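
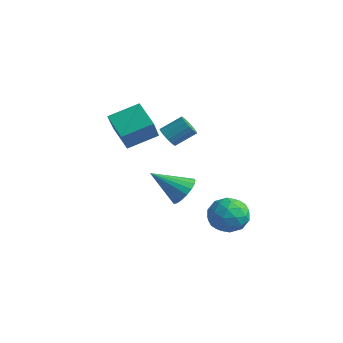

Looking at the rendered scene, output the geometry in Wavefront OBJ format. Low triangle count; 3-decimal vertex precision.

v -3.967 -2.077 1.099
v -3.384 -0.792 1.689
v -2.875 -2.213 0.317
v -2.292 -0.928 0.907
v -3.148 -3.052 2.413
v -2.565 -1.767 3.003
v -2.056 -3.188 1.631
v -1.473 -1.903 2.221
v -2.223 0.454 -2.989
v -1.551 0.303 -2.526
v -3.237 -0.634 -1.871
v -1.696 0.603 -2.366
v -1.945 0.873 -2.328
v -2.249 1.06 -2.422
v -2.549 1.127 -2.628
v -2.783 1.061 -2.905
v -2.907 0.875 -3.199
v -2.896 0.605 -3.451
v -2.751 0.306 -3.612
v -2.502 0.036 -3.649
v -2.198 -0.152 -3.555
v -1.898 -0.219 -3.35
v -1.664 -0.153 -3.072
v -1.54 0.034 -2.778
v -2.28 -0.455 0.654
v -1.787 -0.513 0.374
v -1.307 0.317 1.045
v -1.8 0.375 1.326
v -1.921 -0.321 0.232
v -1.441 0.508 0.904
v -2.137 -0.16 0.188
v -1.657 0.669 0.859
v -2.385 -0.067 0.25
v -1.905 0.763 0.921
v -2.61 -0.062 0.405
v -2.13 0.767 1.076
v -2.759 -0.148 0.617
v -2.279 0.682 1.288
v -2.798 -0.303 0.838
v -2.318 0.526 1.509
v -2.719 -0.494 1.016
v -2.239 0.336 1.687
v -2.539 -0.675 1.112
v -2.059 0.154 1.783
v -2.3 -0.806 1.103
v -1.82 0.023 1.774
v -2.056 -0.857 0.991
v -1.576 -0.027 1.662
v -1.864 -0.815 0.802
v -1.384 0.014 1.473
v -1.767 -0.691 0.579
v -1.287 0.139 1.25
v 0.913 1.215 -2.796
v 1.634 0.552 -2.989
v -0.174 0.228 -3.471
v 0.547 -0.435 -3.664
v 0.265 -0.264 -2.721
v 0.937 0.346 -2.304
v 0.523 0.434 -4.156
v 1.195 1.044 -3.739
v 1.394 0.069 -3.829
v 1.234 -0.362 -2.942
v 0.226 1.142 -3.518
v 0.066 0.711 -2.631
v 1.369 0.97 -2.833
v 0.091 -0.19 -3.627
v -0.075 -0.09 -3.073
v 0.349 -0.479 -3.186
v 0.959 0.849 -2.43
v 1.383 0.459 -2.544
v 0.578 -0.02 -2.387
v 0.077 0.321 -3.916
v 0.501 -0.069 -4.03
v 1.111 1.259 -3.274
v 1.535 0.87 -3.387
v 0.882 0.8 -4.073
v 1.652 0.297 -3.44
v 1.013 -0.284 -3.837
v 0.999 0.227 -4.127
v 1.393 0.586 -3.881
v 1.558 0.043 -2.919
v 0.919 -0.537 -3.316
v 0.753 -0.436 -2.762
v 1.148 -0.078 -2.517
v 1.416 -0.241 -3.413
v 0.541 1.317 -3.144
v -0.098 0.737 -3.541
v 0.312 0.858 -3.943
v 0.707 1.216 -3.698
v 0.447 1.064 -2.623
v -0.192 0.483 -3.02
v 0.067 0.194 -2.579
v 0.461 0.553 -2.333
v 0.044 1.021 -3.047
f 2 4 1
f 5 2 1
f 1 4 3
f 3 5 1
f 2 8 4
f 6 2 5
f 6 8 2
f 4 8 3
f 7 5 3
f 3 8 7
f 7 6 5
f 8 6 7
f 10 9 12
f 10 12 11
f 12 9 13
f 12 13 11
f 13 9 14
f 13 14 11
f 14 9 15
f 14 15 11
f 15 9 16
f 15 16 11
f 16 9 17
f 16 17 11
f 17 9 18
f 17 18 11
f 18 9 19
f 18 19 11
f 19 9 20
f 19 20 11
f 20 9 21
f 20 21 11
f 21 9 22
f 21 22 11
f 22 9 23
f 22 23 11
f 23 9 24
f 23 24 11
f 24 9 10
f 24 10 11
f 26 25 29
f 26 29 27
f 27 29 30
f 27 30 28
f 29 25 31
f 29 31 30
f 30 31 32
f 30 32 28
f 31 25 33
f 31 33 32
f 32 33 34
f 32 34 28
f 33 25 35
f 33 35 34
f 34 35 36
f 34 36 28
f 35 25 37
f 35 37 36
f 36 37 38
f 36 38 28
f 37 25 39
f 37 39 38
f 38 39 40
f 38 40 28
f 39 25 41
f 39 41 40
f 40 41 42
f 40 42 28
f 41 25 43
f 41 43 42
f 42 43 44
f 42 44 28
f 43 25 45
f 43 45 44
f 44 45 46
f 44 46 28
f 45 25 47
f 45 47 46
f 46 47 48
f 46 48 28
f 47 25 49
f 47 49 48
f 48 49 50
f 48 50 28
f 49 25 51
f 49 51 50
f 50 51 52
f 50 52 28
f 51 25 26
f 51 26 52
f 52 26 27
f 52 27 28
f 53 90 69
f 90 64 93
f 69 93 58
f 90 93 69
f 53 69 65
f 69 58 70
f 65 70 54
f 69 70 65
f 53 65 74
f 65 54 75
f 74 75 60
f 65 75 74
f 53 74 86
f 74 60 89
f 86 89 63
f 74 89 86
f 53 86 90
f 86 63 94
f 90 94 64
f 86 94 90
f 54 70 81
f 70 58 84
f 81 84 62
f 70 84 81
f 58 93 71
f 93 64 92
f 71 92 57
f 93 92 71
f 64 94 91
f 94 63 87
f 91 87 55
f 94 87 91
f 63 89 88
f 89 60 76
f 88 76 59
f 89 76 88
f 60 75 80
f 75 54 77
f 80 77 61
f 75 77 80
f 56 82 68
f 82 62 83
f 68 83 57
f 82 83 68
f 56 68 66
f 68 57 67
f 66 67 55
f 68 67 66
f 56 66 73
f 66 55 72
f 73 72 59
f 66 72 73
f 56 73 78
f 73 59 79
f 78 79 61
f 73 79 78
f 56 78 82
f 78 61 85
f 82 85 62
f 78 85 82
f 57 83 71
f 83 62 84
f 71 84 58
f 83 84 71
f 55 67 91
f 67 57 92
f 91 92 64
f 67 92 91
f 59 72 88
f 72 55 87
f 88 87 63
f 72 87 88
f 61 79 80
f 79 59 76
f 80 76 60
f 79 76 80
f 62 85 81
f 85 61 77
f 81 77 54
f 85 77 81



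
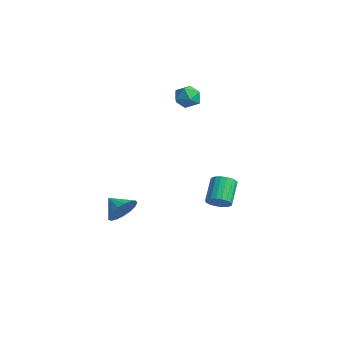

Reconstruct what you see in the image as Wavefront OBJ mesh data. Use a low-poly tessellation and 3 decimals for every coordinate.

v -3.123 4.576 3.98
v -2.476 4.267 3.626
v -3.484 3.393 4.354
v -2.837 3.084 4
v -2.757 3.536 4.654
v -2.534 4.267 4.423
v -3.426 3.393 3.557
v -3.203 4.124 3.326
v -2.664 3.536 3.365
v -2.25 3.624 4.043
v -3.71 4.036 3.937
v -3.296 4.124 4.615
v -1.588 -0.384 -2.761
v -1.181 -0.082 -1.994
v -2.472 -0.776 -2.139
v -1.425 0.26 -2.125
v -1.707 0.455 -2.403
v -1.961 0.457 -2.762
v -2.13 0.266 -3.121
v -2.175 -0.073 -3.398
v -2.085 -0.484 -3.529
v -1.882 -0.872 -3.484
v -1.611 -1.148 -3.274
v -1.335 -1.249 -2.946
v -1.117 -1.152 -2.576
v -1.007 -0.879 -2.248
v -1.03 -0.493 -2.038
v 3.722 2.282 -0.699
v 4.272 2.432 -0.387
v 3.488 3.107 0.671
v 2.938 2.958 0.359
v 4.239 2.647 -0.548
v 3.455 3.322 0.51
v 4.116 2.798 -0.736
v 3.332 3.473 0.322
v 3.926 2.86 -0.917
v 3.141 3.535 0.141
v 3.7 2.822 -1.06
v 2.915 3.497 -0.002
v 3.478 2.691 -1.141
v 2.693 3.366 -0.083
v 3.298 2.49 -1.146
v 2.514 3.165 -0.088
v 3.191 2.252 -1.073
v 2.407 2.927 -0.015
v 3.177 2.02 -0.936
v 2.392 2.695 0.122
v 3.256 1.833 -0.757
v 2.472 2.508 0.301
v 3.417 1.724 -0.569
v 2.632 2.399 0.489
v 3.63 1.711 -0.403
v 2.845 2.386 0.655
v 3.859 1.797 -0.288
v 3.074 2.472 0.77
v 4.064 1.968 -0.245
v 3.28 2.643 0.813
v 4.21 2.192 -0.279
v 3.426 2.867 0.779
f 1 12 6
f 1 6 2
f 1 2 8
f 1 8 11
f 1 11 12
f 2 6 10
f 6 12 5
f 12 11 3
f 11 8 7
f 8 2 9
f 4 10 5
f 4 5 3
f 4 3 7
f 4 7 9
f 4 9 10
f 5 10 6
f 3 5 12
f 7 3 11
f 9 7 8
f 10 9 2
f 14 13 16
f 14 16 15
f 16 13 17
f 16 17 15
f 17 13 18
f 17 18 15
f 18 13 19
f 18 19 15
f 19 13 20
f 19 20 15
f 20 13 21
f 20 21 15
f 21 13 22
f 21 22 15
f 22 13 23
f 22 23 15
f 23 13 24
f 23 24 15
f 24 13 25
f 24 25 15
f 25 13 26
f 25 26 15
f 26 13 27
f 26 27 15
f 27 13 14
f 27 14 15
f 29 28 32
f 29 32 30
f 30 32 33
f 30 33 31
f 32 28 34
f 32 34 33
f 33 34 35
f 33 35 31
f 34 28 36
f 34 36 35
f 35 36 37
f 35 37 31
f 36 28 38
f 36 38 37
f 37 38 39
f 37 39 31
f 38 28 40
f 38 40 39
f 39 40 41
f 39 41 31
f 40 28 42
f 40 42 41
f 41 42 43
f 41 43 31
f 42 28 44
f 42 44 43
f 43 44 45
f 43 45 31
f 44 28 46
f 44 46 45
f 45 46 47
f 45 47 31
f 46 28 48
f 46 48 47
f 47 48 49
f 47 49 31
f 48 28 50
f 48 50 49
f 49 50 51
f 49 51 31
f 50 28 52
f 50 52 51
f 51 52 53
f 51 53 31
f 52 28 54
f 52 54 53
f 53 54 55
f 53 55 31
f 54 28 56
f 54 56 55
f 55 56 57
f 55 57 31
f 56 28 58
f 56 58 57
f 57 58 59
f 57 59 31
f 58 28 29
f 58 29 59
f 59 29 30
f 59 30 31



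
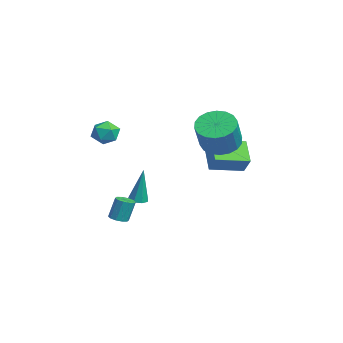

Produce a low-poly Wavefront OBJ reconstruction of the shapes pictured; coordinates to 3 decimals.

v 0.223 -2.11 -3.057
v 0.72 -2.334 -2.98
v 0.693 -1.954 -1.706
v 0.197 -1.73 -1.783
v 0.764 -2.011 -3.075
v 0.737 -1.631 -1.801
v 0.602 -1.726 -3.164
v 0.575 -1.345 -1.89
v 0.295 -1.587 -3.212
v 0.268 -1.207 -1.937
v -0.039 -1.648 -3.2
v -0.066 -1.268 -1.926
v -0.273 -1.886 -3.134
v -0.3 -1.506 -1.86
v -0.317 -2.209 -3.039
v -0.344 -1.829 -1.765
v -0.155 -2.495 -2.95
v -0.182 -2.114 -1.676
v 0.152 -2.633 -2.903
v 0.125 -2.253 -1.628
v 0.486 -2.572 -2.914
v 0.459 -2.192 -1.64
v 2.935 2.623 2.958
v 3.476 3.557 2.91
v 4.485 3.051 4.413
v 3.945 2.117 4.462
v 3.104 3.663 3.195
v 4.114 3.157 4.698
v 2.699 3.564 3.434
v 3.708 3.057 4.937
v 2.341 3.278 3.578
v 3.35 2.771 5.081
v 2.1 2.862 3.6
v 3.109 2.356 5.103
v 2.025 2.399 3.495
v 3.034 1.893 4.998
v 2.13 1.981 3.283
v 3.139 1.474 4.786
v 2.395 1.689 3.007
v 3.404 1.183 4.51
v 2.766 1.583 2.722
v 3.776 1.077 4.225
v 3.172 1.683 2.483
v 4.181 1.176 3.986
v 3.53 1.969 2.339
v 4.539 1.462 3.842
v 3.771 2.384 2.317
v 4.78 1.878 3.82
v 3.846 2.847 2.422
v 4.855 2.341 3.925
v 3.741 3.266 2.634
v 4.75 2.759 4.137
v -0.717 -0.9 -2.163
v -0.412 -0.449 -2.244
v -0.523 -0.64 0.003
v -0.824 -0.363 -2.218
v -1.172 -0.591 -2.159
v -1.254 -1 -2.103
v -1.021 -1.35 -2.082
v -0.61 -1.436 -2.108
v -0.261 -1.208 -2.167
v -0.179 -0.799 -2.223
v 0.119 2.671 0.025
v -1.171 2.757 1.001
v 0.039 4.56 -0.247
v -1.251 4.645 0.729
v 0.831 2.835 0.951
v -0.459 2.92 1.927
v 0.751 4.723 0.679
v -0.539 4.809 1.655
v 0.56 -2.554 3.613
v 1.285 -2.171 3.607
v 1.135 -3.649 3.133
v 1.86 -3.266 3.127
v 1.504 -3.458 3.84
v 1.149 -2.781 4.137
v 1.271 -3.039 2.603
v 0.916 -2.362 2.9
v 1.725 -2.47 2.982
v 1.869 -2.73 3.747
v 0.551 -3.09 2.993
v 0.695 -3.35 3.758
f 2 1 5
f 2 5 3
f 3 5 6
f 3 6 4
f 5 1 7
f 5 7 6
f 6 7 8
f 6 8 4
f 7 1 9
f 7 9 8
f 8 9 10
f 8 10 4
f 9 1 11
f 9 11 10
f 10 11 12
f 10 12 4
f 11 1 13
f 11 13 12
f 12 13 14
f 12 14 4
f 13 1 15
f 13 15 14
f 14 15 16
f 14 16 4
f 15 1 17
f 15 17 16
f 16 17 18
f 16 18 4
f 17 1 19
f 17 19 18
f 18 19 20
f 18 20 4
f 19 1 21
f 19 21 20
f 20 21 22
f 20 22 4
f 21 1 2
f 21 2 22
f 22 2 3
f 22 3 4
f 24 23 27
f 24 27 25
f 25 27 28
f 25 28 26
f 27 23 29
f 27 29 28
f 28 29 30
f 28 30 26
f 29 23 31
f 29 31 30
f 30 31 32
f 30 32 26
f 31 23 33
f 31 33 32
f 32 33 34
f 32 34 26
f 33 23 35
f 33 35 34
f 34 35 36
f 34 36 26
f 35 23 37
f 35 37 36
f 36 37 38
f 36 38 26
f 37 23 39
f 37 39 38
f 38 39 40
f 38 40 26
f 39 23 41
f 39 41 40
f 40 41 42
f 40 42 26
f 41 23 43
f 41 43 42
f 42 43 44
f 42 44 26
f 43 23 45
f 43 45 44
f 44 45 46
f 44 46 26
f 45 23 47
f 45 47 46
f 46 47 48
f 46 48 26
f 47 23 49
f 47 49 48
f 48 49 50
f 48 50 26
f 49 23 51
f 49 51 50
f 50 51 52
f 50 52 26
f 51 23 24
f 51 24 52
f 52 24 25
f 52 25 26
f 54 53 56
f 54 56 55
f 56 53 57
f 56 57 55
f 57 53 58
f 57 58 55
f 58 53 59
f 58 59 55
f 59 53 60
f 59 60 55
f 60 53 61
f 60 61 55
f 61 53 62
f 61 62 55
f 62 53 54
f 62 54 55
f 64 66 63
f 67 64 63
f 63 66 65
f 65 67 63
f 64 70 66
f 68 64 67
f 68 70 64
f 66 70 65
f 69 67 65
f 65 70 69
f 69 68 67
f 70 68 69
f 71 82 76
f 71 76 72
f 71 72 78
f 71 78 81
f 71 81 82
f 72 76 80
f 76 82 75
f 82 81 73
f 81 78 77
f 78 72 79
f 74 80 75
f 74 75 73
f 74 73 77
f 74 77 79
f 74 79 80
f 75 80 76
f 73 75 82
f 77 73 81
f 79 77 78
f 80 79 72



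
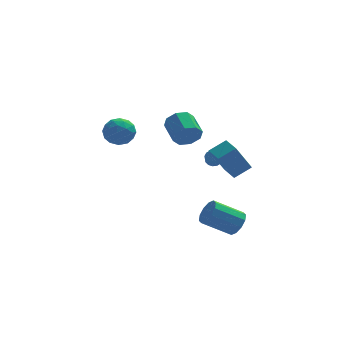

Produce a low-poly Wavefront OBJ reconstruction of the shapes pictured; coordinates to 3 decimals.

v 3.185 -4.759 1.585
v 4.218 -4.423 2.224
v 2.746 -3.515 1.641
v 3.779 -3.179 2.28
v 4.141 -4.341 -0.18
v 5.174 -4.005 0.459
v 3.702 -3.097 -0.124
v 4.735 -2.761 0.515
v 4.446 -3.554 -4.39
v 4.925 -3.612 -3.63
v 3.173 -3.684 -2.531
v 2.694 -3.626 -3.29
v 4.836 -3.074 -3.736
v 3.084 -3.145 -2.637
v 4.599 -2.719 -4.092
v 2.846 -2.79 -2.993
v 4.303 -2.683 -4.562
v 2.55 -2.754 -3.462
v 4.061 -2.979 -4.966
v 2.309 -3.051 -3.866
v 3.967 -3.496 -5.149
v 2.215 -3.568 -4.05
v 4.056 -4.035 -5.043
v 2.304 -4.106 -3.944
v 4.294 -4.39 -4.687
v 2.541 -4.461 -3.588
v 4.59 -4.426 -4.218
v 2.837 -4.497 -3.118
v 4.831 -4.129 -3.814
v 3.079 -4.201 -2.714
v -2.955 0.108 1.725
v -2.033 0.436 2.108
v -2.387 -1.496 1.732
v -1.465 -1.168 2.115
v -2.328 -1.126 2.714
v -2.679 -0.135 2.71
v -1.741 -0.925 1.13
v -2.092 0.066 1.126
v -1.283 -0.202 1.74
v -1.645 -0.327 2.72
v -2.775 -0.733 1.12
v -3.137 -0.858 2.1
v -2.544 0.413 1.916
v -1.876 -1.473 1.924
v -2.383 -1.448 2.276
v -1.841 -1.255 2.501
v -2.924 0.077 2.27
v -2.381 0.27 2.495
v -2.555 -0.648 2.851
v -2.039 -1.33 1.345
v -1.496 -1.137 1.57
v -2.579 0.195 1.339
v -2.037 0.388 1.564
v -1.865 -0.412 0.989
v -1.561 0.231 1.925
v -1.227 -0.712 1.929
v -1.389 -0.569 1.35
v -1.596 0.013 1.348
v -1.774 0.157 2.501
v -1.44 -0.785 2.504
v -1.947 -0.761 2.857
v -2.153 -0.178 2.854
v -1.333 -0.218 2.284
v -2.98 -0.275 1.336
v -2.646 -1.217 1.339
v -2.267 -0.882 0.986
v -2.473 -0.299 0.983
v -3.193 -0.348 1.911
v -2.859 -1.291 1.915
v -2.824 -1.073 2.492
v -3.031 -0.491 2.49
v -3.087 -0.842 1.556
v 1.512 -4.204 3.184
v 1.971 -4.376 3.939
v 1.567 -2.949 4.511
v 1.108 -2.776 3.756
v 2.36 -4.073 3.458
v 1.955 -2.646 4.03
v 2.252 -3.847 2.816
v 1.848 -2.419 3.388
v 1.711 -3.829 2.39
v 1.307 -2.402 2.962
v 1.053 -4.031 2.429
v 0.649 -2.604 3.001
v 0.665 -4.334 2.91
v 0.26 -2.907 3.482
v 0.772 -4.561 3.552
v 0.368 -3.133 4.124
v 1.313 -4.578 3.978
v 0.909 -3.151 4.55
v 3.226 -1.496 -0.097
v 3.727 -1.586 -0.14
v 3.634 -2.394 0.475
v 3.134 -2.304 0.517
v 3.704 -1.425 0.068
v 3.611 -2.233 0.683
v 3.553 -1.283 0.232
v 3.46 -2.091 0.847
v 3.315 -1.198 0.307
v 3.222 -2.007 0.922
v 3.053 -1.193 0.274
v 2.96 -2.001 0.889
v 2.837 -1.269 0.142
v 2.745 -2.077 0.757
v 2.726 -1.406 -0.055
v 2.633 -2.214 0.56
v 2.749 -1.567 -0.263
v 2.656 -2.375 0.352
v 2.9 -1.709 -0.427
v 2.807 -2.517 0.188
v 3.138 -1.793 -0.502
v 3.045 -2.602 0.113
v 3.4 -1.799 -0.469
v 3.307 -2.607 0.146
v 3.615 -1.723 -0.337
v 3.523 -2.531 0.278
f 2 4 1
f 5 2 1
f 1 4 3
f 3 5 1
f 2 8 4
f 6 2 5
f 6 8 2
f 4 8 3
f 7 5 3
f 3 8 7
f 7 6 5
f 8 6 7
f 10 9 13
f 10 13 11
f 11 13 14
f 11 14 12
f 13 9 15
f 13 15 14
f 14 15 16
f 14 16 12
f 15 9 17
f 15 17 16
f 16 17 18
f 16 18 12
f 17 9 19
f 17 19 18
f 18 19 20
f 18 20 12
f 19 9 21
f 19 21 20
f 20 21 22
f 20 22 12
f 21 9 23
f 21 23 22
f 22 23 24
f 22 24 12
f 23 9 25
f 23 25 24
f 24 25 26
f 24 26 12
f 25 9 27
f 25 27 26
f 26 27 28
f 26 28 12
f 27 9 29
f 27 29 28
f 28 29 30
f 28 30 12
f 29 9 10
f 29 10 30
f 30 10 11
f 30 11 12
f 31 68 47
f 68 42 71
f 47 71 36
f 68 71 47
f 31 47 43
f 47 36 48
f 43 48 32
f 47 48 43
f 31 43 52
f 43 32 53
f 52 53 38
f 43 53 52
f 31 52 64
f 52 38 67
f 64 67 41
f 52 67 64
f 31 64 68
f 64 41 72
f 68 72 42
f 64 72 68
f 32 48 59
f 48 36 62
f 59 62 40
f 48 62 59
f 36 71 49
f 71 42 70
f 49 70 35
f 71 70 49
f 42 72 69
f 72 41 65
f 69 65 33
f 72 65 69
f 41 67 66
f 67 38 54
f 66 54 37
f 67 54 66
f 38 53 58
f 53 32 55
f 58 55 39
f 53 55 58
f 34 60 46
f 60 40 61
f 46 61 35
f 60 61 46
f 34 46 44
f 46 35 45
f 44 45 33
f 46 45 44
f 34 44 51
f 44 33 50
f 51 50 37
f 44 50 51
f 34 51 56
f 51 37 57
f 56 57 39
f 51 57 56
f 34 56 60
f 56 39 63
f 60 63 40
f 56 63 60
f 35 61 49
f 61 40 62
f 49 62 36
f 61 62 49
f 33 45 69
f 45 35 70
f 69 70 42
f 45 70 69
f 37 50 66
f 50 33 65
f 66 65 41
f 50 65 66
f 39 57 58
f 57 37 54
f 58 54 38
f 57 54 58
f 40 63 59
f 63 39 55
f 59 55 32
f 63 55 59
f 74 73 77
f 74 77 75
f 75 77 78
f 75 78 76
f 77 73 79
f 77 79 78
f 78 79 80
f 78 80 76
f 79 73 81
f 79 81 80
f 80 81 82
f 80 82 76
f 81 73 83
f 81 83 82
f 82 83 84
f 82 84 76
f 83 73 85
f 83 85 84
f 84 85 86
f 84 86 76
f 85 73 87
f 85 87 86
f 86 87 88
f 86 88 76
f 87 73 89
f 87 89 88
f 88 89 90
f 88 90 76
f 89 73 74
f 89 74 90
f 90 74 75
f 90 75 76
f 92 91 95
f 92 95 93
f 93 95 96
f 93 96 94
f 95 91 97
f 95 97 96
f 96 97 98
f 96 98 94
f 97 91 99
f 97 99 98
f 98 99 100
f 98 100 94
f 99 91 101
f 99 101 100
f 100 101 102
f 100 102 94
f 101 91 103
f 101 103 102
f 102 103 104
f 102 104 94
f 103 91 105
f 103 105 104
f 104 105 106
f 104 106 94
f 105 91 107
f 105 107 106
f 106 107 108
f 106 108 94
f 107 91 109
f 107 109 108
f 108 109 110
f 108 110 94
f 109 91 111
f 109 111 110
f 110 111 112
f 110 112 94
f 111 91 113
f 111 113 112
f 112 113 114
f 112 114 94
f 113 91 115
f 113 115 114
f 114 115 116
f 114 116 94
f 115 91 92
f 115 92 116
f 116 92 93
f 116 93 94



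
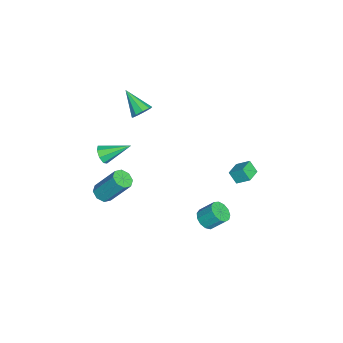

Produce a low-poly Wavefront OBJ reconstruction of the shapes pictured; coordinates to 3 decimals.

v -0.751 1.864 -4.299
v -0.227 2.158 -4.596
v -0.186 2.93 -3.759
v -0.709 2.636 -3.461
v -0.536 2.325 -4.735
v -0.495 3.097 -3.898
v -0.913 2.345 -4.735
v -0.872 3.118 -3.898
v -1.239 2.213 -4.597
v -1.197 2.986 -3.759
v -1.409 1.97 -4.364
v -1.367 2.742 -3.527
v -1.371 1.693 -4.11
v -1.329 2.465 -3.273
v -1.135 1.47 -3.916
v -1.094 2.243 -3.079
v -0.778 1.372 -3.844
v -0.736 2.145 -3.007
v -0.412 1.431 -3.916
v -0.37 2.203 -3.079
v -0.154 1.626 -4.109
v -0.112 2.399 -3.272
v -0.085 1.897 -4.363
v -0.043 2.67 -3.526
v 0.759 -3.268 2.294
v 1.024 -3.003 1.852
v 0.581 -1.832 3.046
v 0.584 -3.029 1.796
v 0.247 -3.194 2.032
v 0.21 -3.403 2.422
v 0.494 -3.532 2.737
v 0.934 -3.507 2.793
v 1.271 -3.341 2.557
v 1.309 -3.133 2.167
v -2.287 -1.676 3.034
v -1.906 -1.58 3.513
v -3.193 -2.644 3.946
v -2.216 -1.29 3.514
v -2.559 -1.181 3.289
v -2.774 -1.303 2.945
v -2.762 -1.6 2.643
v -2.527 -1.932 2.523
v -2.18 -2.144 2.642
v -1.883 -2.138 2.945
v -1.775 -1.914 3.289
v -3.571 3.566 -3.081
v -3.819 3.13 -2.432
v -3.41 4.297 -2.529
v -3.658 3.861 -1.88
v -2.662 3.259 -2.94
v -2.91 2.823 -2.291
v -2.501 3.99 -2.388
v -2.749 3.554 -1.739
v 0.344 -3.386 -1.464
v 0.902 -3.611 -1.36
v 1.053 -2.519 0.187
v 0.496 -2.294 0.084
v 0.91 -3.23 -1.63
v 1.062 -2.138 -0.082
v 0.587 -2.94 -1.802
v 0.739 -1.848 -0.255
v 0.121 -2.912 -1.776
v 0.273 -1.82 -0.229
v -0.213 -3.161 -1.567
v -0.062 -2.069 -0.02
v -0.222 -3.542 -1.298
v -0.07 -2.45 0.25
v 0.101 -3.832 -1.125
v 0.253 -2.74 0.422
v 0.567 -3.86 -1.151
v 0.719 -2.768 0.396
f 2 1 5
f 2 5 3
f 3 5 6
f 3 6 4
f 5 1 7
f 5 7 6
f 6 7 8
f 6 8 4
f 7 1 9
f 7 9 8
f 8 9 10
f 8 10 4
f 9 1 11
f 9 11 10
f 10 11 12
f 10 12 4
f 11 1 13
f 11 13 12
f 12 13 14
f 12 14 4
f 13 1 15
f 13 15 14
f 14 15 16
f 14 16 4
f 15 1 17
f 15 17 16
f 16 17 18
f 16 18 4
f 17 1 19
f 17 19 18
f 18 19 20
f 18 20 4
f 19 1 21
f 19 21 20
f 20 21 22
f 20 22 4
f 21 1 23
f 21 23 22
f 22 23 24
f 22 24 4
f 23 1 2
f 23 2 24
f 24 2 3
f 24 3 4
f 26 25 28
f 26 28 27
f 28 25 29
f 28 29 27
f 29 25 30
f 29 30 27
f 30 25 31
f 30 31 27
f 31 25 32
f 31 32 27
f 32 25 33
f 32 33 27
f 33 25 34
f 33 34 27
f 34 25 26
f 34 26 27
f 36 35 38
f 36 38 37
f 38 35 39
f 38 39 37
f 39 35 40
f 39 40 37
f 40 35 41
f 40 41 37
f 41 35 42
f 41 42 37
f 42 35 43
f 42 43 37
f 43 35 44
f 43 44 37
f 44 35 45
f 44 45 37
f 45 35 36
f 45 36 37
f 47 49 46
f 50 47 46
f 46 49 48
f 48 50 46
f 47 53 49
f 51 47 50
f 51 53 47
f 49 53 48
f 52 50 48
f 48 53 52
f 52 51 50
f 53 51 52
f 55 54 58
f 55 58 56
f 56 58 59
f 56 59 57
f 58 54 60
f 58 60 59
f 59 60 61
f 59 61 57
f 60 54 62
f 60 62 61
f 61 62 63
f 61 63 57
f 62 54 64
f 62 64 63
f 63 64 65
f 63 65 57
f 64 54 66
f 64 66 65
f 65 66 67
f 65 67 57
f 66 54 68
f 66 68 67
f 67 68 69
f 67 69 57
f 68 54 70
f 68 70 69
f 69 70 71
f 69 71 57
f 70 54 55
f 70 55 71
f 71 55 56
f 71 56 57



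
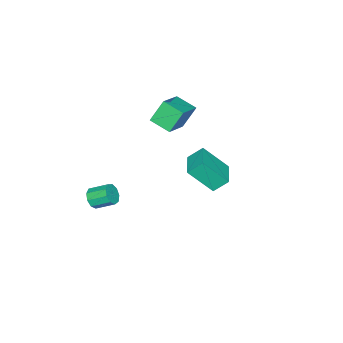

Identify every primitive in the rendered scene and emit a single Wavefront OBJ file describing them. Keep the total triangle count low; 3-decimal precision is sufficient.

v 2.344 -4.365 -4.011
v 2.686 -3.948 -4.503
v 2.277 -2.857 -3.861
v 1.936 -3.275 -3.369
v 2.217 -4.037 -4.65
v 1.809 -2.946 -4.008
v 1.808 -4.279 -4.499
v 1.399 -3.189 -3.857
v 1.65 -4.562 -4.119
v 1.241 -3.471 -3.477
v 1.816 -4.753 -3.689
v 1.408 -3.662 -3.047
v 2.23 -4.762 -3.409
v 1.821 -3.672 -2.767
v 2.697 -4.586 -3.411
v 2.289 -3.495 -2.769
v 2.999 -4.306 -3.694
v 2.591 -3.216 -3.052
v 2.995 -4.054 -4.125
v 2.586 -2.964 -3.483
v -2.905 -0.714 2.284
v -2.891 -2.055 2.72
v -1.093 -0.407 3.17
v -1.08 -1.748 3.607
v -2.16 -1.152 0.913
v -2.147 -2.493 1.35
v -0.349 -0.845 1.8
v -0.335 -2.186 2.236
v 2.038 1.968 2.556
v 1.543 2.657 3.347
v 1.327 3.208 1.031
v 0.833 3.897 1.822
v 3.387 2.843 2.638
v 2.893 3.532 3.429
v 2.677 4.083 1.113
v 2.182 4.772 1.904
f 2 1 5
f 2 5 3
f 3 5 6
f 3 6 4
f 5 1 7
f 5 7 6
f 6 7 8
f 6 8 4
f 7 1 9
f 7 9 8
f 8 9 10
f 8 10 4
f 9 1 11
f 9 11 10
f 10 11 12
f 10 12 4
f 11 1 13
f 11 13 12
f 12 13 14
f 12 14 4
f 13 1 15
f 13 15 14
f 14 15 16
f 14 16 4
f 15 1 17
f 15 17 16
f 16 17 18
f 16 18 4
f 17 1 19
f 17 19 18
f 18 19 20
f 18 20 4
f 19 1 2
f 19 2 20
f 20 2 3
f 20 3 4
f 22 24 21
f 25 22 21
f 21 24 23
f 23 25 21
f 22 28 24
f 26 22 25
f 26 28 22
f 24 28 23
f 27 25 23
f 23 28 27
f 27 26 25
f 28 26 27
f 30 32 29
f 33 30 29
f 29 32 31
f 31 33 29
f 30 36 32
f 34 30 33
f 34 36 30
f 32 36 31
f 35 33 31
f 31 36 35
f 35 34 33
f 36 34 35



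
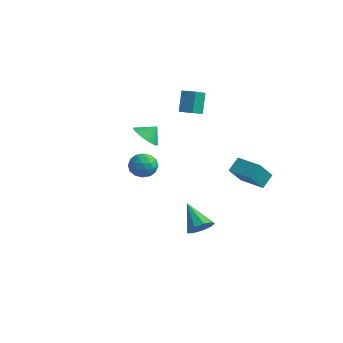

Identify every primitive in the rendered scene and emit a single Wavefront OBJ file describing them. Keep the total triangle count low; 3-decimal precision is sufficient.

v -2.176 1.808 3.524
v -2.575 2.445 4.959
v -2.71 3.223 2.747
v -3.109 3.86 4.182
v -1.351 2.16 3.598
v -1.75 2.797 5.033
v -1.885 3.575 2.821
v -2.284 4.212 4.256
v 1.451 2.4 -0.433
v 1.417 3.242 0.334
v 1.3 3.646 -1.806
v 1.266 4.488 -1.038
v 3.154 2.532 -0.502
v 3.12 3.374 0.266
v 3.003 3.778 -1.874
v 2.969 4.62 -1.107
v -3.354 0.131 1.549
v -2.493 -0.377 1.557
v -2.986 0.769 2.311
v -2.417 -0.102 1.29
v -2.484 0.208 1.063
v -2.683 0.507 0.91
v -2.984 0.748 0.854
v -3.342 0.896 0.904
v -3.702 0.927 1.052
v -4.008 0.837 1.276
v -4.216 0.639 1.541
v -4.292 0.365 1.807
v -4.225 0.055 2.034
v -4.026 -0.244 2.188
v -3.725 -0.485 2.243
v -3.367 -0.633 2.194
v -3.007 -0.664 2.046
v -2.7 -0.574 1.822
v 1.635 -0.168 -4.292
v 2.235 0.179 -3.702
v 0.085 0.228 -2.948
v 2.023 0.627 -4.079
v 1.63 0.703 -4.555
v 1.239 0.371 -4.908
v 1.034 -0.213 -4.973
v 1.11 -0.776 -4.719
v 1.432 -1.055 -4.265
v 1.849 -0.919 -3.823
v 2.166 -0.431 -3.601
v -0.167 -3.711 1.552
v 0.531 -3.104 1.548
v 0.589 -4.576 2.512
v 1.287 -3.969 2.508
v 0.481 -3.743 2.901
v 0.013 -3.209 2.308
v 1.107 -4.471 1.752
v 0.639 -3.937 1.159
v 1.319 -3.574 1.672
v 0.932 -3.124 2.382
v 0.188 -4.556 1.678
v -0.199 -4.106 2.388
v 0.116 -3.332 1.466
v 1.004 -4.348 2.594
v 0.53 -4.216 2.825
v 0.941 -3.859 2.823
v -0.189 -3.393 1.912
v 0.222 -3.036 1.91
v 0.192 -3.412 2.705
v 0.898 -4.644 2.15
v 1.309 -4.287 2.148
v 0.179 -3.821 1.237
v 0.59 -3.464 1.235
v 0.928 -4.268 1.355
v 0.989 -3.251 1.536
v 1.433 -3.76 2.101
v 1.327 -4.055 1.656
v 1.053 -3.741 1.308
v 0.762 -2.987 1.954
v 1.206 -3.495 2.518
v 0.732 -3.363 2.749
v 0.457 -3.048 2.4
v 1.224 -3.263 2.026
v -0.086 -4.185 1.542
v 0.358 -4.693 2.106
v 0.663 -4.632 1.66
v 0.388 -4.317 1.311
v -0.313 -3.92 1.959
v 0.131 -4.429 2.524
v 0.067 -3.939 2.752
v -0.207 -3.625 2.404
v -0.104 -4.417 2.034
f 2 4 1
f 5 2 1
f 1 4 3
f 3 5 1
f 2 8 4
f 6 2 5
f 6 8 2
f 4 8 3
f 7 5 3
f 3 8 7
f 7 6 5
f 8 6 7
f 10 12 9
f 13 10 9
f 9 12 11
f 11 13 9
f 10 16 12
f 14 10 13
f 14 16 10
f 12 16 11
f 15 13 11
f 11 16 15
f 15 14 13
f 16 14 15
f 18 17 20
f 18 20 19
f 20 17 21
f 20 21 19
f 21 17 22
f 21 22 19
f 22 17 23
f 22 23 19
f 23 17 24
f 23 24 19
f 24 17 25
f 24 25 19
f 25 17 26
f 25 26 19
f 26 17 27
f 26 27 19
f 27 17 28
f 27 28 19
f 28 17 29
f 28 29 19
f 29 17 30
f 29 30 19
f 30 17 31
f 30 31 19
f 31 17 32
f 31 32 19
f 32 17 33
f 32 33 19
f 33 17 34
f 33 34 19
f 34 17 18
f 34 18 19
f 36 35 38
f 36 38 37
f 38 35 39
f 38 39 37
f 39 35 40
f 39 40 37
f 40 35 41
f 40 41 37
f 41 35 42
f 41 42 37
f 42 35 43
f 42 43 37
f 43 35 44
f 43 44 37
f 44 35 45
f 44 45 37
f 45 35 36
f 45 36 37
f 46 83 62
f 83 57 86
f 62 86 51
f 83 86 62
f 46 62 58
f 62 51 63
f 58 63 47
f 62 63 58
f 46 58 67
f 58 47 68
f 67 68 53
f 58 68 67
f 46 67 79
f 67 53 82
f 79 82 56
f 67 82 79
f 46 79 83
f 79 56 87
f 83 87 57
f 79 87 83
f 47 63 74
f 63 51 77
f 74 77 55
f 63 77 74
f 51 86 64
f 86 57 85
f 64 85 50
f 86 85 64
f 57 87 84
f 87 56 80
f 84 80 48
f 87 80 84
f 56 82 81
f 82 53 69
f 81 69 52
f 82 69 81
f 53 68 73
f 68 47 70
f 73 70 54
f 68 70 73
f 49 75 61
f 75 55 76
f 61 76 50
f 75 76 61
f 49 61 59
f 61 50 60
f 59 60 48
f 61 60 59
f 49 59 66
f 59 48 65
f 66 65 52
f 59 65 66
f 49 66 71
f 66 52 72
f 71 72 54
f 66 72 71
f 49 71 75
f 71 54 78
f 75 78 55
f 71 78 75
f 50 76 64
f 76 55 77
f 64 77 51
f 76 77 64
f 48 60 84
f 60 50 85
f 84 85 57
f 60 85 84
f 52 65 81
f 65 48 80
f 81 80 56
f 65 80 81
f 54 72 73
f 72 52 69
f 73 69 53
f 72 69 73
f 55 78 74
f 78 54 70
f 74 70 47
f 78 70 74



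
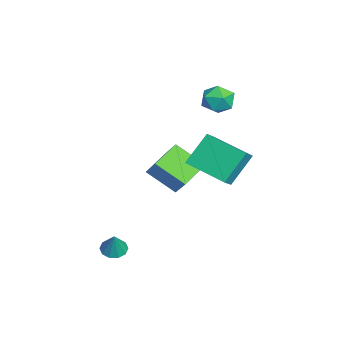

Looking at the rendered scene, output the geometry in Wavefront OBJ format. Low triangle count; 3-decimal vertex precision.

v -3.131 2.933 2.303
v -2.629 2.804 1.575
v -3.571 1.556 2.245
v -3.069 1.427 1.517
v -2.679 1.559 2.31
v -2.408 2.41 2.347
v -3.792 1.95 1.473
v -3.521 2.801 1.51
v -3.038 2.196 1.062
v -2.35 1.955 1.58
v -3.85 2.405 2.24
v -3.162 2.164 2.758
v -1.536 -1.107 -2.001
v -2.719 -0.185 -1.418
v -0.981 0.246 -3.016
v -2.165 1.168 -2.433
v -0.675 -0.668 -0.947
v -1.859 0.254 -0.364
v -0.121 0.685 -1.962
v -1.304 1.607 -1.379
v 0.952 0.674 0.086
v 0.236 1.628 1.501
v 0.352 0.974 -0.42
v -0.364 1.928 0.995
v 2.224 2.372 -0.415
v 1.508 3.326 1
v 1.624 2.672 -0.921
v 0.908 3.626 0.494
v 2.465 -2.46 -4.504
v 2.785 -1.943 -4.669
v 2.975 -2.42 -3.396
v 2.445 -1.83 -4.517
v 2.112 -1.958 -4.36
v 1.915 -2.278 -4.257
v 1.927 -2.667 -4.249
v 2.145 -2.977 -4.338
v 2.486 -3.089 -4.491
v 2.818 -2.961 -4.648
v 3.016 -2.642 -4.751
v 3.003 -2.253 -4.759
f 1 12 6
f 1 6 2
f 1 2 8
f 1 8 11
f 1 11 12
f 2 6 10
f 6 12 5
f 12 11 3
f 11 8 7
f 8 2 9
f 4 10 5
f 4 5 3
f 4 3 7
f 4 7 9
f 4 9 10
f 5 10 6
f 3 5 12
f 7 3 11
f 9 7 8
f 10 9 2
f 14 16 13
f 17 14 13
f 13 16 15
f 15 17 13
f 14 20 16
f 18 14 17
f 18 20 14
f 16 20 15
f 19 17 15
f 15 20 19
f 19 18 17
f 20 18 19
f 22 24 21
f 25 22 21
f 21 24 23
f 23 25 21
f 22 28 24
f 26 22 25
f 26 28 22
f 24 28 23
f 27 25 23
f 23 28 27
f 27 26 25
f 28 26 27
f 30 29 32
f 30 32 31
f 32 29 33
f 32 33 31
f 33 29 34
f 33 34 31
f 34 29 35
f 34 35 31
f 35 29 36
f 35 36 31
f 36 29 37
f 36 37 31
f 37 29 38
f 37 38 31
f 38 29 39
f 38 39 31
f 39 29 40
f 39 40 31
f 40 29 30
f 40 30 31



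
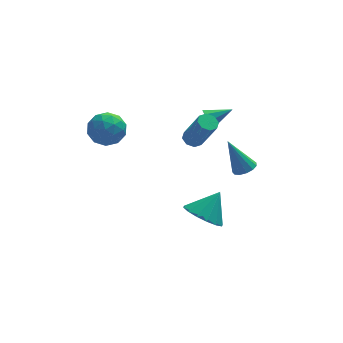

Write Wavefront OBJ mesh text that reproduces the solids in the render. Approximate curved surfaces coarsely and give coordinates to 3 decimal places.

v 0.858 2.537 1.853
v 1.237 2.209 1.581
v 1.86 1.436 3.374
v 1.482 1.763 3.647
v 1.401 2.597 1.691
v 2.025 1.824 3.484
v 1.248 2.95 1.896
v 1.871 2.177 3.69
v 0.866 3.061 2.077
v 1.49 2.288 3.87
v 0.48 2.864 2.126
v 1.103 2.091 3.919
v 0.315 2.476 2.016
v 0.939 1.703 3.809
v 0.469 2.123 1.81
v 1.092 1.35 3.604
v 0.85 2.012 1.63
v 1.474 1.239 3.423
v 1.784 3.397 2.55
v 2.012 3.126 2.029
v 3.056 3.503 3.05
v 1.987 3.606 1.991
v 1.843 3.964 2.281
v 1.665 3.989 2.729
v 1.557 3.667 3.072
v 1.582 3.187 3.109
v 1.726 2.83 2.819
v 1.904 2.805 2.371
v 0.312 -3.119 0.725
v 0.77 -2.393 0.055
v 1.228 -2.581 1.935
v 0.324 -2.127 0.275
v -0.126 -2.127 0.615
v -0.458 -2.393 0.986
v -0.584 -2.853 1.286
v -0.47 -3.385 1.437
v -0.147 -3.846 1.396
v 0.3 -4.111 1.176
v 0.749 -4.111 0.835
v 1.082 -3.845 0.465
v 1.208 -3.385 0.164
v 1.094 -2.853 0.014
v 2.884 -0.381 1.657
v 3.416 -0.614 1.949
v 2.116 0.081 3.423
v 3.48 -0.259 1.885
v 3.356 0.057 1.748
v 3.081 0.234 1.582
v 2.744 0.216 1.44
v 2.451 0.008 1.367
v 2.296 -0.323 1.386
v 2.327 -0.672 1.491
v 2.535 -0.929 1.649
v 2.854 -1.012 1.809
v 3.182 -0.895 1.921
v -2.911 3.66 3.324
v -2.429 3.026 2.638
v -4.331 2.734 3.182
v -3.849 2.1 2.496
v -3.559 2.098 3.507
v -2.682 2.67 3.594
v -4.078 3.09 2.226
v -3.201 3.662 2.313
v -3.15 2.673 1.959
v -2.83 2.06 2.751
v -3.93 3.7 3.069
v -3.61 3.087 3.861
v -2.545 3.424 2.993
v -4.215 2.336 2.827
v -4.044 2.335 3.421
v -3.761 1.962 3.018
v -2.694 3.215 3.556
v -2.41 2.843 3.152
v -3.075 2.297 3.663
v -4.35 2.917 2.668
v -4.066 2.545 2.264
v -2.999 3.798 2.802
v -2.716 3.425 2.399
v -3.685 3.463 2.157
v -2.686 2.844 2.191
v -3.521 2.3 2.108
v -3.656 2.882 1.949
v -3.14 3.218 2
v -2.497 2.484 2.656
v -3.332 1.94 2.573
v -3.162 1.939 3.167
v -2.646 2.275 3.219
v -2.922 2.277 2.257
v -3.428 3.82 3.247
v -4.263 3.276 3.164
v -4.114 3.485 2.601
v -3.598 3.821 2.653
v -3.239 3.46 3.712
v -4.074 2.916 3.629
v -3.62 2.542 3.82
v -3.104 2.878 3.871
v -3.838 3.483 3.563
f 2 1 5
f 2 5 3
f 3 5 6
f 3 6 4
f 5 1 7
f 5 7 6
f 6 7 8
f 6 8 4
f 7 1 9
f 7 9 8
f 8 9 10
f 8 10 4
f 9 1 11
f 9 11 10
f 10 11 12
f 10 12 4
f 11 1 13
f 11 13 12
f 12 13 14
f 12 14 4
f 13 1 15
f 13 15 14
f 14 15 16
f 14 16 4
f 15 1 17
f 15 17 16
f 16 17 18
f 16 18 4
f 17 1 2
f 17 2 18
f 18 2 3
f 18 3 4
f 20 19 22
f 20 22 21
f 22 19 23
f 22 23 21
f 23 19 24
f 23 24 21
f 24 19 25
f 24 25 21
f 25 19 26
f 25 26 21
f 26 19 27
f 26 27 21
f 27 19 28
f 27 28 21
f 28 19 20
f 28 20 21
f 30 29 32
f 30 32 31
f 32 29 33
f 32 33 31
f 33 29 34
f 33 34 31
f 34 29 35
f 34 35 31
f 35 29 36
f 35 36 31
f 36 29 37
f 36 37 31
f 37 29 38
f 37 38 31
f 38 29 39
f 38 39 31
f 39 29 40
f 39 40 31
f 40 29 41
f 40 41 31
f 41 29 42
f 41 42 31
f 42 29 30
f 42 30 31
f 44 43 46
f 44 46 45
f 46 43 47
f 46 47 45
f 47 43 48
f 47 48 45
f 48 43 49
f 48 49 45
f 49 43 50
f 49 50 45
f 50 43 51
f 50 51 45
f 51 43 52
f 51 52 45
f 52 43 53
f 52 53 45
f 53 43 54
f 53 54 45
f 54 43 55
f 54 55 45
f 55 43 44
f 55 44 45
f 56 93 72
f 93 67 96
f 72 96 61
f 93 96 72
f 56 72 68
f 72 61 73
f 68 73 57
f 72 73 68
f 56 68 77
f 68 57 78
f 77 78 63
f 68 78 77
f 56 77 89
f 77 63 92
f 89 92 66
f 77 92 89
f 56 89 93
f 89 66 97
f 93 97 67
f 89 97 93
f 57 73 84
f 73 61 87
f 84 87 65
f 73 87 84
f 61 96 74
f 96 67 95
f 74 95 60
f 96 95 74
f 67 97 94
f 97 66 90
f 94 90 58
f 97 90 94
f 66 92 91
f 92 63 79
f 91 79 62
f 92 79 91
f 63 78 83
f 78 57 80
f 83 80 64
f 78 80 83
f 59 85 71
f 85 65 86
f 71 86 60
f 85 86 71
f 59 71 69
f 71 60 70
f 69 70 58
f 71 70 69
f 59 69 76
f 69 58 75
f 76 75 62
f 69 75 76
f 59 76 81
f 76 62 82
f 81 82 64
f 76 82 81
f 59 81 85
f 81 64 88
f 85 88 65
f 81 88 85
f 60 86 74
f 86 65 87
f 74 87 61
f 86 87 74
f 58 70 94
f 70 60 95
f 94 95 67
f 70 95 94
f 62 75 91
f 75 58 90
f 91 90 66
f 75 90 91
f 64 82 83
f 82 62 79
f 83 79 63
f 82 79 83
f 65 88 84
f 88 64 80
f 84 80 57
f 88 80 84



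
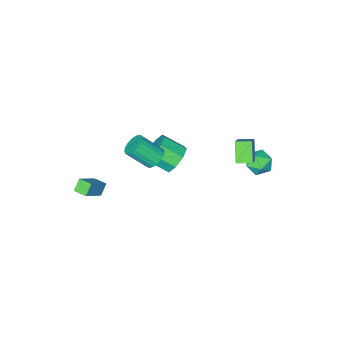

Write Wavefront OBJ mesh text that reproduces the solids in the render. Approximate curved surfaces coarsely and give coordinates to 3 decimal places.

v -3.81 2.321 0.647
v -2.712 3.425 2.116
v -3.242 3.122 -0.378
v -2.144 4.225 1.09
v -3.096 1.715 0.57
v -1.998 2.818 2.038
v -2.528 2.515 -0.456
v -1.43 3.619 1.013
v -4.608 2.986 -1.219
v -4.165 3.444 -0.562
v -3.335 2.356 -1.638
v -2.892 2.814 -0.981
v -3.478 2.148 -0.758
v -4.265 2.536 -0.5
v -3.235 3.264 -1.7
v -4.022 3.652 -1.442
v -3.317 3.615 -0.86
v -3.467 2.926 -0.278
v -4.033 2.874 -1.922
v -4.183 2.185 -1.34
v 3.713 -3.555 -4.685
v 3.176 -3.767 -4.034
v 3.441 -2.74 -4.644
v 2.904 -2.952 -3.993
v 4.996 -3.188 -3.507
v 4.459 -3.4 -2.856
v 4.724 -2.373 -3.466
v 4.187 -2.585 -2.815
v -0.985 -1.278 -2.654
v -0.349 -0.529 -2.348
v 0.482 -1.572 -1.519
v -0.155 -2.322 -1.826
v -0.959 -0.625 -1.858
v -0.129 -1.669 -1.03
v -1.584 -1.104 -1.835
v -0.754 -2.148 -1.006
v -1.859 -1.685 -2.292
v -1.029 -2.729 -1.463
v -1.622 -2.028 -2.961
v -0.791 -3.071 -2.132
v -1.011 -1.931 -3.45
v -0.181 -2.975 -2.622
v -0.386 -1.452 -3.474
v 0.444 -2.496 -2.645
v -0.111 -0.871 -3.017
v 0.719 -1.915 -2.188
v 1.078 -0.546 -0.511
v 1.709 -0.225 -0.758
v 2.614 -1.113 0.405
v 1.982 -1.434 0.651
v 1.618 -0.027 -0.535
v 2.523 -0.914 0.627
v 1.434 0.082 -0.309
v 2.338 -0.805 0.854
v 1.187 0.082 -0.117
v 2.092 -0.805 1.046
v 0.922 -0.026 0.006
v 1.827 -0.914 1.169
v 0.684 -0.225 0.04
v 1.589 -1.112 1.203
v 0.514 -0.479 -0.021
v 1.419 -1.366 1.142
v 0.441 -0.744 -0.167
v 1.346 -1.632 0.995
v 0.479 -0.976 -0.373
v 1.383 -1.863 0.79
v 0.619 -1.133 -0.603
v 1.524 -2.02 0.56
v 0.839 -1.189 -0.816
v 1.744 -2.076 0.346
v 1.101 -1.133 -0.978
v 2.006 -2.021 0.185
v 1.358 -0.977 -1.058
v 2.263 -1.864 0.105
v 1.567 -0.745 -1.044
v 2.472 -1.633 0.119
v 1.691 -0.48 -0.938
v 2.596 -1.367 0.225
f 2 4 1
f 5 2 1
f 1 4 3
f 3 5 1
f 2 8 4
f 6 2 5
f 6 8 2
f 4 8 3
f 7 5 3
f 3 8 7
f 7 6 5
f 8 6 7
f 9 20 14
f 9 14 10
f 9 10 16
f 9 16 19
f 9 19 20
f 10 14 18
f 14 20 13
f 20 19 11
f 19 16 15
f 16 10 17
f 12 18 13
f 12 13 11
f 12 11 15
f 12 15 17
f 12 17 18
f 13 18 14
f 11 13 20
f 15 11 19
f 17 15 16
f 18 17 10
f 22 24 21
f 25 22 21
f 21 24 23
f 23 25 21
f 22 28 24
f 26 22 25
f 26 28 22
f 24 28 23
f 27 25 23
f 23 28 27
f 27 26 25
f 28 26 27
f 30 29 33
f 30 33 31
f 31 33 34
f 31 34 32
f 33 29 35
f 33 35 34
f 34 35 36
f 34 36 32
f 35 29 37
f 35 37 36
f 36 37 38
f 36 38 32
f 37 29 39
f 37 39 38
f 38 39 40
f 38 40 32
f 39 29 41
f 39 41 40
f 40 41 42
f 40 42 32
f 41 29 43
f 41 43 42
f 42 43 44
f 42 44 32
f 43 29 45
f 43 45 44
f 44 45 46
f 44 46 32
f 45 29 30
f 45 30 46
f 46 30 31
f 46 31 32
f 48 47 51
f 48 51 49
f 49 51 52
f 49 52 50
f 51 47 53
f 51 53 52
f 52 53 54
f 52 54 50
f 53 47 55
f 53 55 54
f 54 55 56
f 54 56 50
f 55 47 57
f 55 57 56
f 56 57 58
f 56 58 50
f 57 47 59
f 57 59 58
f 58 59 60
f 58 60 50
f 59 47 61
f 59 61 60
f 60 61 62
f 60 62 50
f 61 47 63
f 61 63 62
f 62 63 64
f 62 64 50
f 63 47 65
f 63 65 64
f 64 65 66
f 64 66 50
f 65 47 67
f 65 67 66
f 66 67 68
f 66 68 50
f 67 47 69
f 67 69 68
f 68 69 70
f 68 70 50
f 69 47 71
f 69 71 70
f 70 71 72
f 70 72 50
f 71 47 73
f 71 73 72
f 72 73 74
f 72 74 50
f 73 47 75
f 73 75 74
f 74 75 76
f 74 76 50
f 75 47 77
f 75 77 76
f 76 77 78
f 76 78 50
f 77 47 48
f 77 48 78
f 78 48 49
f 78 49 50



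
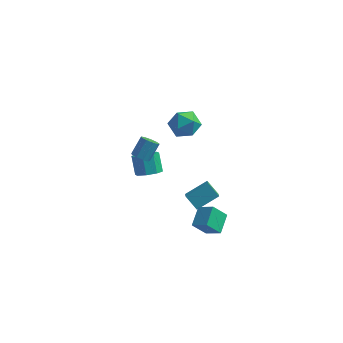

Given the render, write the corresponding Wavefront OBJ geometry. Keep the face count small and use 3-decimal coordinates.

v 2.142 -1.871 -1.281
v 2.146 -0.745 -0.761
v 1.265 -1.626 -1.803
v 1.269 -0.5 -1.284
v 2.791 -1.46 -2.176
v 2.795 -0.334 -1.657
v 1.914 -1.215 -2.699
v 1.918 -0.089 -2.179
v -2.582 2.729 -2.366
v -2.115 3.331 -2.533
v -2.531 3.934 -1.52
v -2.998 3.331 -1.354
v -2.653 3.383 -2.785
v -3.07 3.986 -1.772
v -3.15 3.052 -2.792
v -3.566 3.654 -1.78
v -3.314 2.531 -2.55
v -3.73 3.134 -1.537
v -3.049 2.126 -2.2
v -3.465 2.729 -1.187
v -2.51 2.074 -1.948
v -2.927 2.677 -0.935
v -2.014 2.406 -1.94
v -2.43 3.008 -0.928
v -1.85 2.926 -2.183
v -2.266 3.529 -1.17
v -1.387 -2.033 3.544
v -0.898 -2.238 3.546
v -0.605 -1.532 4.418
v -1.093 -1.327 4.416
v -0.913 -1.954 3.321
v -0.619 -1.248 4.193
v -1.149 -1.707 3.2
v -0.856 -1.001 4.072
v -1.497 -1.613 3.241
v -1.203 -0.906 4.113
v -1.793 -1.715 3.423
v -1.5 -1.009 4.295
v -1.899 -1.966 3.662
v -1.606 -1.26 4.534
v -1.765 -2.249 3.846
v -1.472 -1.542 4.718
v -1.454 -2.43 3.888
v -1.161 -1.724 4.76
v -1.112 -2.426 3.77
v -0.819 -1.72 4.642
v -1.461 4.221 1.964
v -0.719 4.486 1.384
v -0.921 2.734 1.976
v -0.179 2.999 1.396
v -0.214 3.315 2.32
v -0.547 4.234 2.313
v -1.093 2.986 1.047
v -1.426 3.905 1.04
v -0.492 3.723 0.817
v 0.051 3.926 1.604
v -1.691 3.294 1.756
v -1.148 3.497 2.543
v 0.569 1.486 -3.563
v -0.163 1.767 -2.864
v 0.298 2.267 -4.16
v -0.434 2.548 -3.462
v 1.554 2.352 -2.878
v 0.822 2.633 -2.18
v 1.283 3.133 -3.476
v 0.551 3.414 -2.777
f 2 4 1
f 5 2 1
f 1 4 3
f 3 5 1
f 2 8 4
f 6 2 5
f 6 8 2
f 4 8 3
f 7 5 3
f 3 8 7
f 7 6 5
f 8 6 7
f 10 9 13
f 10 13 11
f 11 13 14
f 11 14 12
f 13 9 15
f 13 15 14
f 14 15 16
f 14 16 12
f 15 9 17
f 15 17 16
f 16 17 18
f 16 18 12
f 17 9 19
f 17 19 18
f 18 19 20
f 18 20 12
f 19 9 21
f 19 21 20
f 20 21 22
f 20 22 12
f 21 9 23
f 21 23 22
f 22 23 24
f 22 24 12
f 23 9 25
f 23 25 24
f 24 25 26
f 24 26 12
f 25 9 10
f 25 10 26
f 26 10 11
f 26 11 12
f 28 27 31
f 28 31 29
f 29 31 32
f 29 32 30
f 31 27 33
f 31 33 32
f 32 33 34
f 32 34 30
f 33 27 35
f 33 35 34
f 34 35 36
f 34 36 30
f 35 27 37
f 35 37 36
f 36 37 38
f 36 38 30
f 37 27 39
f 37 39 38
f 38 39 40
f 38 40 30
f 39 27 41
f 39 41 40
f 40 41 42
f 40 42 30
f 41 27 43
f 41 43 42
f 42 43 44
f 42 44 30
f 43 27 45
f 43 45 44
f 44 45 46
f 44 46 30
f 45 27 28
f 45 28 46
f 46 28 29
f 46 29 30
f 47 58 52
f 47 52 48
f 47 48 54
f 47 54 57
f 47 57 58
f 48 52 56
f 52 58 51
f 58 57 49
f 57 54 53
f 54 48 55
f 50 56 51
f 50 51 49
f 50 49 53
f 50 53 55
f 50 55 56
f 51 56 52
f 49 51 58
f 53 49 57
f 55 53 54
f 56 55 48
f 60 62 59
f 63 60 59
f 59 62 61
f 61 63 59
f 60 66 62
f 64 60 63
f 64 66 60
f 62 66 61
f 65 63 61
f 61 66 65
f 65 64 63
f 66 64 65



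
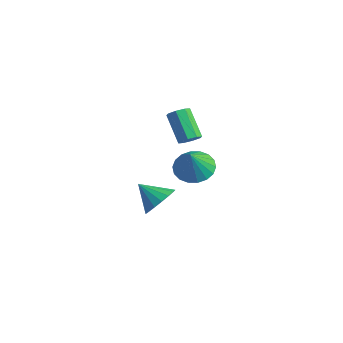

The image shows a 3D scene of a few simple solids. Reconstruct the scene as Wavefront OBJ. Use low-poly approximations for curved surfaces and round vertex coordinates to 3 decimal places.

v 1.132 -2.873 -1.416
v 1.708 -2.836 -0.726
v 0.188 -3.367 -0.604
v 1.513 -2.452 -0.718
v 1.231 -2.164 -0.871
v 0.926 -2.039 -1.148
v 0.668 -2.105 -1.487
v 0.517 -2.346 -1.81
v 0.507 -2.709 -2.043
v 0.639 -3.109 -2.132
v 0.885 -3.455 -2.057
v 1.187 -3.667 -1.836
v 1.476 -3.698 -1.518
v 1.687 -3.54 -1.177
v 1.77 -3.229 -0.891
v 3.43 -2.757 1.974
v 3.874 -3.375 1.493
v 3.95 -3.343 3.206
v 4.14 -3.077 1.522
v 4.265 -2.715 1.641
v 4.225 -2.362 1.826
v 4.028 -2.087 2.04
v 3.712 -1.945 2.241
v 3.34 -1.964 2.389
v 2.986 -2.139 2.455
v 2.72 -2.437 2.426
v 2.595 -2.798 2.307
v 2.635 -3.151 2.122
v 2.832 -3.426 1.908
v 3.148 -3.569 1.707
v 3.52 -3.55 1.559
v 3.045 -2.688 3.381
v 3.303 -2.279 3.573
v 2.253 -2.144 4.692
v 1.995 -2.552 4.499
v 3.029 -2.174 3.304
v 1.98 -2.038 4.422
v 2.765 -2.369 3.079
v 1.715 -2.234 4.198
v 2.665 -2.751 3.032
v 1.615 -2.616 4.15
v 2.787 -3.096 3.188
v 1.737 -2.961 4.307
v 3.06 -3.202 3.458
v 2.011 -3.066 4.576
v 3.325 -3.006 3.682
v 2.275 -2.871 4.801
v 3.425 -2.624 3.73
v 2.375 -2.489 4.848
f 2 1 4
f 2 4 3
f 4 1 5
f 4 5 3
f 5 1 6
f 5 6 3
f 6 1 7
f 6 7 3
f 7 1 8
f 7 8 3
f 8 1 9
f 8 9 3
f 9 1 10
f 9 10 3
f 10 1 11
f 10 11 3
f 11 1 12
f 11 12 3
f 12 1 13
f 12 13 3
f 13 1 14
f 13 14 3
f 14 1 15
f 14 15 3
f 15 1 2
f 15 2 3
f 17 16 19
f 17 19 18
f 19 16 20
f 19 20 18
f 20 16 21
f 20 21 18
f 21 16 22
f 21 22 18
f 22 16 23
f 22 23 18
f 23 16 24
f 23 24 18
f 24 16 25
f 24 25 18
f 25 16 26
f 25 26 18
f 26 16 27
f 26 27 18
f 27 16 28
f 27 28 18
f 28 16 29
f 28 29 18
f 29 16 30
f 29 30 18
f 30 16 31
f 30 31 18
f 31 16 17
f 31 17 18
f 33 32 36
f 33 36 34
f 34 36 37
f 34 37 35
f 36 32 38
f 36 38 37
f 37 38 39
f 37 39 35
f 38 32 40
f 38 40 39
f 39 40 41
f 39 41 35
f 40 32 42
f 40 42 41
f 41 42 43
f 41 43 35
f 42 32 44
f 42 44 43
f 43 44 45
f 43 45 35
f 44 32 46
f 44 46 45
f 45 46 47
f 45 47 35
f 46 32 48
f 46 48 47
f 47 48 49
f 47 49 35
f 48 32 33
f 48 33 49
f 49 33 34
f 49 34 35



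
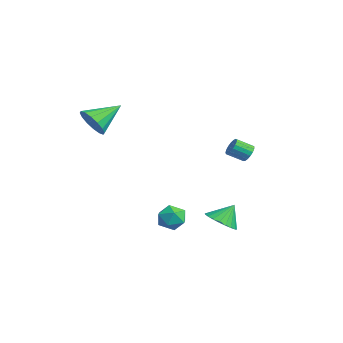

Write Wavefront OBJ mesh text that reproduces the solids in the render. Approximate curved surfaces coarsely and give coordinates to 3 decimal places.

v 3.523 1.656 -4.084
v 4.515 1.592 -3.981
v 3.457 2.424 -2.976
v 4.482 1.911 -4.204
v 4.303 2.191 -4.409
v 4.005 2.389 -4.564
v 3.634 2.476 -4.646
v 3.245 2.438 -4.642
v 2.899 2.281 -4.554
v 2.648 2.029 -4.394
v 2.53 1.72 -4.187
v 2.563 1.401 -3.964
v 2.743 1.121 -3.76
v 3.041 0.923 -3.605
v 3.412 0.836 -3.522
v 3.8 0.874 -3.526
v 4.146 1.031 -3.614
v 4.398 1.283 -3.774
v 3.177 -0.194 -3.196
v 3.7 -0.927 -3.106
v 2.44 -0.853 -4.274
v 2.963 -1.586 -4.184
v 2.373 -1.368 -3.534
v 2.828 -0.961 -2.868
v 3.312 -0.819 -4.512
v 3.767 -0.412 -3.846
v 3.783 -1.313 -3.919
v 3.203 -1.652 -3.315
v 2.937 -0.128 -4.065
v 2.357 -0.467 -3.461
v -2.003 -3.908 1.799
v -1.028 -3.582 1.646
v -2.417 -2.192 2.821
v -1.304 -3.397 1.223
v -1.769 -3.349 0.954
v -2.296 -3.451 0.912
v -2.744 -3.676 1.108
v -2.994 -3.962 1.489
v -2.978 -4.235 1.953
v -2.701 -4.42 2.376
v -2.237 -4.468 2.644
v -1.71 -4.366 2.686
v -1.262 -4.141 2.491
v -1.012 -3.854 2.11
v 0.491 4.168 -0.415
v 1.083 4.073 -0.379
v 0.9 3.138 0.171
v 0.309 3.232 0.135
v 1.023 4.224 -0.142
v 0.84 3.289 0.407
v 0.841 4.362 0.033
v 0.658 3.427 0.582
v 0.579 4.455 0.105
v 0.396 3.52 0.654
v 0.297 4.483 0.058
v 0.114 3.547 0.607
v 0.059 4.438 -0.098
v -0.123 3.503 0.452
v -0.079 4.331 -0.325
v -0.262 3.396 0.224
v -0.087 4.187 -0.574
v -0.269 3.252 -0.024
v 0.038 4.038 -0.785
v -0.145 3.103 -0.236
v 0.266 3.919 -0.912
v 0.084 2.984 -0.363
v 0.546 3.857 -0.925
v 0.364 2.922 -0.376
v 0.814 3.866 -0.821
v 0.631 2.931 -0.272
v 1.007 3.944 -0.624
v 0.825 3.009 -0.075
f 2 1 4
f 2 4 3
f 4 1 5
f 4 5 3
f 5 1 6
f 5 6 3
f 6 1 7
f 6 7 3
f 7 1 8
f 7 8 3
f 8 1 9
f 8 9 3
f 9 1 10
f 9 10 3
f 10 1 11
f 10 11 3
f 11 1 12
f 11 12 3
f 12 1 13
f 12 13 3
f 13 1 14
f 13 14 3
f 14 1 15
f 14 15 3
f 15 1 16
f 15 16 3
f 16 1 17
f 16 17 3
f 17 1 18
f 17 18 3
f 18 1 2
f 18 2 3
f 19 30 24
f 19 24 20
f 19 20 26
f 19 26 29
f 19 29 30
f 20 24 28
f 24 30 23
f 30 29 21
f 29 26 25
f 26 20 27
f 22 28 23
f 22 23 21
f 22 21 25
f 22 25 27
f 22 27 28
f 23 28 24
f 21 23 30
f 25 21 29
f 27 25 26
f 28 27 20
f 32 31 34
f 32 34 33
f 34 31 35
f 34 35 33
f 35 31 36
f 35 36 33
f 36 31 37
f 36 37 33
f 37 31 38
f 37 38 33
f 38 31 39
f 38 39 33
f 39 31 40
f 39 40 33
f 40 31 41
f 40 41 33
f 41 31 42
f 41 42 33
f 42 31 43
f 42 43 33
f 43 31 44
f 43 44 33
f 44 31 32
f 44 32 33
f 46 45 49
f 46 49 47
f 47 49 50
f 47 50 48
f 49 45 51
f 49 51 50
f 50 51 52
f 50 52 48
f 51 45 53
f 51 53 52
f 52 53 54
f 52 54 48
f 53 45 55
f 53 55 54
f 54 55 56
f 54 56 48
f 55 45 57
f 55 57 56
f 56 57 58
f 56 58 48
f 57 45 59
f 57 59 58
f 58 59 60
f 58 60 48
f 59 45 61
f 59 61 60
f 60 61 62
f 60 62 48
f 61 45 63
f 61 63 62
f 62 63 64
f 62 64 48
f 63 45 65
f 63 65 64
f 64 65 66
f 64 66 48
f 65 45 67
f 65 67 66
f 66 67 68
f 66 68 48
f 67 45 69
f 67 69 68
f 68 69 70
f 68 70 48
f 69 45 71
f 69 71 70
f 70 71 72
f 70 72 48
f 71 45 46
f 71 46 72
f 72 46 47
f 72 47 48



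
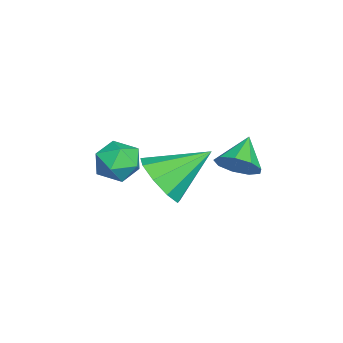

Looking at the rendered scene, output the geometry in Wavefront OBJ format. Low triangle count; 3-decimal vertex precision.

v 1.22 -1.445 -3.702
v 1.488 -1.861 -2.986
v 0.78 -0.175 -2.798
v 1.935 -1.543 -3.216
v 2.048 -1.179 -3.673
v 1.773 -0.939 -4.143
v 1.24 -0.937 -4.407
v 0.697 -1.172 -4.341
v 0.399 -1.535 -3.976
v 0.486 -1.856 -3.482
v 0.915 -1.985 -3.091
v 0.192 -2.567 -4.508
v 0.445 -2.833 -3.882
v -0.905 -2.647 -4.098
v -0.652 -2.913 -3.472
v -0.529 -2.22 -3.648
v 0.15 -2.171 -3.901
v -0.61 -3.309 -4.079
v 0.069 -3.26 -4.332
v -0.05 -3.292 -3.617
v -0 -2.619 -3.351
v -0.46 -2.861 -4.629
v -0.41 -2.188 -4.363
v -0.545 0.413 -4.162
v -0.16 0.357 -3.616
v -1.395 0.647 -3.538
v -0.153 0.789 -3.769
v -0.33 1.045 -4.105
v -0.607 1.005 -4.468
v -0.855 0.689 -4.688
v -0.958 0.243 -4.661
v -0.868 -0.123 -4.401
v -0.627 -0.239 -4.028
v -0.347 -0.049 -3.718
f 2 1 4
f 2 4 3
f 4 1 5
f 4 5 3
f 5 1 6
f 5 6 3
f 6 1 7
f 6 7 3
f 7 1 8
f 7 8 3
f 8 1 9
f 8 9 3
f 9 1 10
f 9 10 3
f 10 1 11
f 10 11 3
f 11 1 2
f 11 2 3
f 12 23 17
f 12 17 13
f 12 13 19
f 12 19 22
f 12 22 23
f 13 17 21
f 17 23 16
f 23 22 14
f 22 19 18
f 19 13 20
f 15 21 16
f 15 16 14
f 15 14 18
f 15 18 20
f 15 20 21
f 16 21 17
f 14 16 23
f 18 14 22
f 20 18 19
f 21 20 13
f 25 24 27
f 25 27 26
f 27 24 28
f 27 28 26
f 28 24 29
f 28 29 26
f 29 24 30
f 29 30 26
f 30 24 31
f 30 31 26
f 31 24 32
f 31 32 26
f 32 24 33
f 32 33 26
f 33 24 34
f 33 34 26
f 34 24 25
f 34 25 26



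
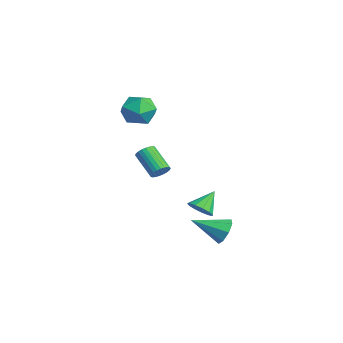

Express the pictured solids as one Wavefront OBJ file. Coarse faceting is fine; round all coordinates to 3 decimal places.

v -2.328 1.659 -1.714
v -1.886 1.318 -1.325
v -3.33 0.8 -0.138
v -3.772 1.141 -0.526
v -1.88 1.558 -1.213
v -3.323 1.04 -0.025
v -1.941 1.814 -1.176
v -3.385 1.295 0.011
v -2.062 2.046 -1.222
v -3.506 1.527 -0.034
v -2.223 2.219 -1.342
v -3.667 1.7 -0.154
v -2.4 2.307 -1.519
v -3.844 1.788 -0.331
v -2.566 2.296 -1.726
v -4.01 1.778 -0.538
v -2.696 2.188 -1.93
v -4.14 1.67 -0.743
v -2.77 2 -2.102
v -4.214 1.482 -0.915
v -2.777 1.76 -2.215
v -4.22 1.242 -1.027
v -2.715 1.505 -2.251
v -4.159 0.986 -1.064
v -2.594 1.273 -2.206
v -4.038 0.754 -1.018
v -2.433 1.1 -2.086
v -3.877 0.581 -0.898
v -2.256 1.012 -1.909
v -3.7 0.493 -0.721
v -2.09 1.022 -1.702
v -3.534 0.504 -0.514
v -1.96 1.13 -1.497
v -3.404 0.612 -0.31
v 3.111 3.888 -4.404
v 3.53 4.173 -3.6
v 2.569 2.012 -3.456
v 2.828 4.36 -3.63
v 2.292 4.271 -4.113
v 2.235 3.958 -4.766
v 2.692 3.603 -5.207
v 3.393 3.415 -5.178
v 3.93 3.504 -4.695
v 3.986 3.818 -4.042
v -3.863 0.734 3.231
v -2.937 1.504 2.893
v -2.503 -0.604 3.907
v -1.577 0.166 3.569
v -2.326 0.471 4.523
v -3.167 1.298 4.105
v -2.273 -0.398 2.695
v -3.114 0.429 2.277
v -1.954 0.805 2.561
v -1.988 1.342 3.691
v -3.452 -0.442 3.109
v -3.486 0.095 4.239
v -0.153 3.44 -4.091
v 0.493 4.011 -4.311
v -0.707 4.5 -2.969
v 0.103 4.119 -4.606
v -0.369 4.012 -4.738
v -0.772 3.722 -4.664
v -0.978 3.344 -4.408
v -0.923 2.996 -4.052
v -0.622 2.788 -3.708
v -0.173 2.788 -3.485
v 0.283 2.995 -3.455
v 0.601 3.343 -3.627
v 0.679 3.722 -3.946
f 2 1 5
f 2 5 3
f 3 5 6
f 3 6 4
f 5 1 7
f 5 7 6
f 6 7 8
f 6 8 4
f 7 1 9
f 7 9 8
f 8 9 10
f 8 10 4
f 9 1 11
f 9 11 10
f 10 11 12
f 10 12 4
f 11 1 13
f 11 13 12
f 12 13 14
f 12 14 4
f 13 1 15
f 13 15 14
f 14 15 16
f 14 16 4
f 15 1 17
f 15 17 16
f 16 17 18
f 16 18 4
f 17 1 19
f 17 19 18
f 18 19 20
f 18 20 4
f 19 1 21
f 19 21 20
f 20 21 22
f 20 22 4
f 21 1 23
f 21 23 22
f 22 23 24
f 22 24 4
f 23 1 25
f 23 25 24
f 24 25 26
f 24 26 4
f 25 1 27
f 25 27 26
f 26 27 28
f 26 28 4
f 27 1 29
f 27 29 28
f 28 29 30
f 28 30 4
f 29 1 31
f 29 31 30
f 30 31 32
f 30 32 4
f 31 1 33
f 31 33 32
f 32 33 34
f 32 34 4
f 33 1 2
f 33 2 34
f 34 2 3
f 34 3 4
f 36 35 38
f 36 38 37
f 38 35 39
f 38 39 37
f 39 35 40
f 39 40 37
f 40 35 41
f 40 41 37
f 41 35 42
f 41 42 37
f 42 35 43
f 42 43 37
f 43 35 44
f 43 44 37
f 44 35 36
f 44 36 37
f 45 56 50
f 45 50 46
f 45 46 52
f 45 52 55
f 45 55 56
f 46 50 54
f 50 56 49
f 56 55 47
f 55 52 51
f 52 46 53
f 48 54 49
f 48 49 47
f 48 47 51
f 48 51 53
f 48 53 54
f 49 54 50
f 47 49 56
f 51 47 55
f 53 51 52
f 54 53 46
f 58 57 60
f 58 60 59
f 60 57 61
f 60 61 59
f 61 57 62
f 61 62 59
f 62 57 63
f 62 63 59
f 63 57 64
f 63 64 59
f 64 57 65
f 64 65 59
f 65 57 66
f 65 66 59
f 66 57 67
f 66 67 59
f 67 57 68
f 67 68 59
f 68 57 69
f 68 69 59
f 69 57 58
f 69 58 59



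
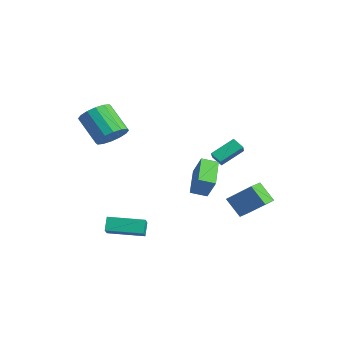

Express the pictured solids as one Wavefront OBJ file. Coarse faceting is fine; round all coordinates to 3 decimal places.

v -0.274 -2.856 2.709
v 0.457 -3.13 3.38
v -0.995 -3.519 4.803
v -1.726 -3.244 4.131
v 0.391 -2.606 3.455
v -1.061 -2.995 4.878
v 0.146 -2.15 3.33
v -1.306 -2.538 4.753
v -0.211 -1.882 3.038
v -1.664 -2.271 4.461
v -0.585 -1.875 2.659
v -2.038 -2.264 4.081
v -0.876 -2.131 2.292
v -2.328 -2.52 3.715
v -1.005 -2.581 2.037
v -2.457 -2.97 3.46
v -0.939 -3.105 1.962
v -2.391 -3.494 3.385
v -0.694 -3.562 2.087
v -2.146 -3.95 3.51
v -0.336 -3.829 2.379
v -1.789 -4.218 3.802
v 0.038 -3.836 2.759
v -1.415 -4.225 4.181
v 0.328 -3.58 3.125
v -1.124 -3.969 4.548
v 3.575 1.005 -1.121
v 3.186 0.134 -0.822
v 2.128 1.954 -0.244
v 1.738 1.083 0.055
v 4.402 1.077 0.165
v 4.012 0.206 0.464
v 2.954 2.026 1.042
v 2.565 1.155 1.341
v 3.181 3.266 -3.352
v 2.309 2.861 -2.241
v 2.753 4.068 -3.396
v 1.881 3.663 -2.285
v 4.559 4.077 -1.975
v 3.687 3.672 -0.864
v 4.131 4.879 -2.019
v 3.259 4.474 -0.908
v -0.249 3.338 -0.042
v -0.193 4.745 0.855
v 0.369 3.61 -0.507
v 0.425 5.017 0.39
v 0.395 2.923 0.57
v 0.451 4.33 1.467
v 1.013 3.195 0.105
v 1.069 4.602 1.002
v 0.613 -3.667 -4.217
v 1.62 -4.253 -3.441
v 0.192 -3.335 -3.42
v 1.199 -3.922 -2.645
v 1.761 -1.878 -4.355
v 2.768 -2.465 -3.58
v 1.34 -1.547 -3.559
v 2.347 -2.133 -2.783
f 2 1 5
f 2 5 3
f 3 5 6
f 3 6 4
f 5 1 7
f 5 7 6
f 6 7 8
f 6 8 4
f 7 1 9
f 7 9 8
f 8 9 10
f 8 10 4
f 9 1 11
f 9 11 10
f 10 11 12
f 10 12 4
f 11 1 13
f 11 13 12
f 12 13 14
f 12 14 4
f 13 1 15
f 13 15 14
f 14 15 16
f 14 16 4
f 15 1 17
f 15 17 16
f 16 17 18
f 16 18 4
f 17 1 19
f 17 19 18
f 18 19 20
f 18 20 4
f 19 1 21
f 19 21 20
f 20 21 22
f 20 22 4
f 21 1 23
f 21 23 22
f 22 23 24
f 22 24 4
f 23 1 25
f 23 25 24
f 24 25 26
f 24 26 4
f 25 1 2
f 25 2 26
f 26 2 3
f 26 3 4
f 28 30 27
f 31 28 27
f 27 30 29
f 29 31 27
f 28 34 30
f 32 28 31
f 32 34 28
f 30 34 29
f 33 31 29
f 29 34 33
f 33 32 31
f 34 32 33
f 36 38 35
f 39 36 35
f 35 38 37
f 37 39 35
f 36 42 38
f 40 36 39
f 40 42 36
f 38 42 37
f 41 39 37
f 37 42 41
f 41 40 39
f 42 40 41
f 44 46 43
f 47 44 43
f 43 46 45
f 45 47 43
f 44 50 46
f 48 44 47
f 48 50 44
f 46 50 45
f 49 47 45
f 45 50 49
f 49 48 47
f 50 48 49
f 52 54 51
f 55 52 51
f 51 54 53
f 53 55 51
f 52 58 54
f 56 52 55
f 56 58 52
f 54 58 53
f 57 55 53
f 53 58 57
f 57 56 55
f 58 56 57



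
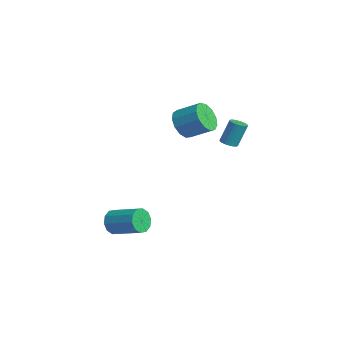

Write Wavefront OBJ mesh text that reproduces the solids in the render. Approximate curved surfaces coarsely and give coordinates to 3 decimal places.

v 0.067 -4.284 -2.739
v 0.522 -4.529 -3.388
v 1.968 -3.481 -2.77
v 1.513 -3.236 -2.121
v 0.271 -4.103 -3.523
v 1.717 -3.055 -2.905
v -0.058 -3.746 -3.358
v 1.388 -2.698 -2.74
v -0.34 -3.594 -2.957
v 1.106 -2.546 -2.339
v -0.466 -3.706 -2.473
v 0.98 -2.658 -1.854
v -0.388 -4.039 -2.09
v 1.058 -2.991 -1.472
v -0.137 -4.465 -1.955
v 1.309 -3.417 -1.337
v 0.192 -4.822 -2.12
v 1.638 -3.774 -1.502
v 0.474 -4.974 -2.521
v 1.92 -3.926 -1.903
v 0.6 -4.862 -3.006
v 2.046 -3.814 -2.387
v -2.339 0.683 2.799
v -1.615 0.575 2.074
v -0.678 1.609 2.856
v -1.401 1.717 3.581
v -1.955 1.013 1.902
v -1.017 2.047 2.684
v -2.417 1.346 2.015
v -1.479 2.38 2.797
v -2.854 1.469 2.377
v -1.916 2.503 3.159
v -3.127 1.342 2.873
v -2.189 2.376 3.655
v -3.15 1.006 3.345
v -2.213 2.04 4.127
v -2.916 0.567 3.644
v -1.978 1.601 4.426
v -2.498 0.165 3.675
v -1.561 1.199 4.457
v -2.03 -0.072 3.428
v -1.092 0.962 4.21
v -1.66 -0.07 2.981
v -0.722 0.964 3.763
v -1.505 0.171 2.476
v -0.568 1.205 3.258
v -1.373 3.028 1.331
v -0.893 2.795 1.415
v -0.868 3.378 2.893
v -1.347 3.612 2.809
v -0.835 2.983 1.339
v -0.809 3.566 2.818
v -0.858 3.177 1.263
v -0.833 3.761 2.741
v -0.96 3.35 1.197
v -0.935 3.933 2.675
v -1.125 3.473 1.151
v -1.099 4.057 2.629
v -1.327 3.528 1.132
v -1.302 4.112 2.611
v -1.537 3.508 1.144
v -1.511 4.092 2.623
v -1.721 3.414 1.184
v -1.695 3.998 2.663
v -1.852 3.262 1.247
v -1.827 3.845 2.725
v -1.911 3.074 1.322
v -1.885 3.657 2.801
v -1.887 2.879 1.399
v -1.862 3.463 2.877
v -1.785 2.707 1.465
v -1.76 3.29 2.943
v -1.621 2.583 1.511
v -1.595 3.167 2.989
v -1.418 2.528 1.529
v -1.393 3.112 3.008
v -1.209 2.548 1.517
v -1.183 3.132 2.996
v -1.025 2.642 1.477
v -0.999 3.226 2.956
f 2 1 5
f 2 5 3
f 3 5 6
f 3 6 4
f 5 1 7
f 5 7 6
f 6 7 8
f 6 8 4
f 7 1 9
f 7 9 8
f 8 9 10
f 8 10 4
f 9 1 11
f 9 11 10
f 10 11 12
f 10 12 4
f 11 1 13
f 11 13 12
f 12 13 14
f 12 14 4
f 13 1 15
f 13 15 14
f 14 15 16
f 14 16 4
f 15 1 17
f 15 17 16
f 16 17 18
f 16 18 4
f 17 1 19
f 17 19 18
f 18 19 20
f 18 20 4
f 19 1 21
f 19 21 20
f 20 21 22
f 20 22 4
f 21 1 2
f 21 2 22
f 22 2 3
f 22 3 4
f 24 23 27
f 24 27 25
f 25 27 28
f 25 28 26
f 27 23 29
f 27 29 28
f 28 29 30
f 28 30 26
f 29 23 31
f 29 31 30
f 30 31 32
f 30 32 26
f 31 23 33
f 31 33 32
f 32 33 34
f 32 34 26
f 33 23 35
f 33 35 34
f 34 35 36
f 34 36 26
f 35 23 37
f 35 37 36
f 36 37 38
f 36 38 26
f 37 23 39
f 37 39 38
f 38 39 40
f 38 40 26
f 39 23 41
f 39 41 40
f 40 41 42
f 40 42 26
f 41 23 43
f 41 43 42
f 42 43 44
f 42 44 26
f 43 23 45
f 43 45 44
f 44 45 46
f 44 46 26
f 45 23 24
f 45 24 46
f 46 24 25
f 46 25 26
f 48 47 51
f 48 51 49
f 49 51 52
f 49 52 50
f 51 47 53
f 51 53 52
f 52 53 54
f 52 54 50
f 53 47 55
f 53 55 54
f 54 55 56
f 54 56 50
f 55 47 57
f 55 57 56
f 56 57 58
f 56 58 50
f 57 47 59
f 57 59 58
f 58 59 60
f 58 60 50
f 59 47 61
f 59 61 60
f 60 61 62
f 60 62 50
f 61 47 63
f 61 63 62
f 62 63 64
f 62 64 50
f 63 47 65
f 63 65 64
f 64 65 66
f 64 66 50
f 65 47 67
f 65 67 66
f 66 67 68
f 66 68 50
f 67 47 69
f 67 69 68
f 68 69 70
f 68 70 50
f 69 47 71
f 69 71 70
f 70 71 72
f 70 72 50
f 71 47 73
f 71 73 72
f 72 73 74
f 72 74 50
f 73 47 75
f 73 75 74
f 74 75 76
f 74 76 50
f 75 47 77
f 75 77 76
f 76 77 78
f 76 78 50
f 77 47 79
f 77 79 78
f 78 79 80
f 78 80 50
f 79 47 48
f 79 48 80
f 80 48 49
f 80 49 50



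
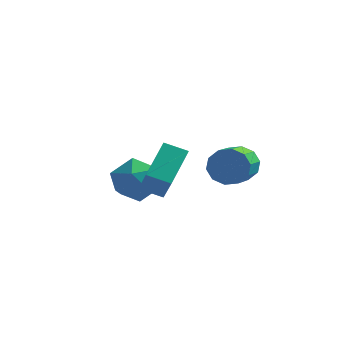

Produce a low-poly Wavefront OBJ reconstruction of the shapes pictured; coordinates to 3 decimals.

v 3.362 4.801 -0.622
v 3.886 4.48 -1.385
v 3.863 2.677 -0.641
v 3.338 2.999 0.122
v 4.273 4.653 -0.952
v 4.249 2.851 -0.208
v 4.311 4.883 -0.393
v 4.287 3.081 0.351
v 3.987 5.082 0.079
v 3.963 3.28 0.822
v 3.424 5.174 0.283
v 3.4 3.371 1.026
v 2.837 5.123 0.141
v 2.814 3.32 0.885
v 2.451 4.949 -0.292
v 2.427 3.147 0.452
v 2.413 4.719 -0.851
v 2.389 2.917 -0.107
v 2.737 4.52 -1.322
v 2.713 2.718 -0.579
v 3.3 4.429 -1.526
v 3.276 2.626 -0.783
v 1.526 -0.799 0.055
v 0.489 -0.872 0.445
v 1.802 0.871 1.102
v 0.765 0.798 1.492
v 2.135 -1.798 1.488
v 1.098 -1.871 1.878
v 2.411 -0.128 2.535
v 1.374 -0.201 2.925
v -1.315 2.869 -0.551
v -0.515 2.909 -1.526
v -0.405 1.171 0.126
v 0.395 1.211 -0.849
v 0.466 2.082 0.062
v -0.096 3.131 -0.357
v -0.824 0.949 -1.043
v -1.386 1.998 -1.462
v -0.211 1.722 -1.83
v 0.586 2.422 -1.147
v -1.506 1.658 -0.253
v -0.709 2.358 0.43
f 2 1 5
f 2 5 3
f 3 5 6
f 3 6 4
f 5 1 7
f 5 7 6
f 6 7 8
f 6 8 4
f 7 1 9
f 7 9 8
f 8 9 10
f 8 10 4
f 9 1 11
f 9 11 10
f 10 11 12
f 10 12 4
f 11 1 13
f 11 13 12
f 12 13 14
f 12 14 4
f 13 1 15
f 13 15 14
f 14 15 16
f 14 16 4
f 15 1 17
f 15 17 16
f 16 17 18
f 16 18 4
f 17 1 19
f 17 19 18
f 18 19 20
f 18 20 4
f 19 1 21
f 19 21 20
f 20 21 22
f 20 22 4
f 21 1 2
f 21 2 22
f 22 2 3
f 22 3 4
f 24 26 23
f 27 24 23
f 23 26 25
f 25 27 23
f 24 30 26
f 28 24 27
f 28 30 24
f 26 30 25
f 29 27 25
f 25 30 29
f 29 28 27
f 30 28 29
f 31 42 36
f 31 36 32
f 31 32 38
f 31 38 41
f 31 41 42
f 32 36 40
f 36 42 35
f 42 41 33
f 41 38 37
f 38 32 39
f 34 40 35
f 34 35 33
f 34 33 37
f 34 37 39
f 34 39 40
f 35 40 36
f 33 35 42
f 37 33 41
f 39 37 38
f 40 39 32



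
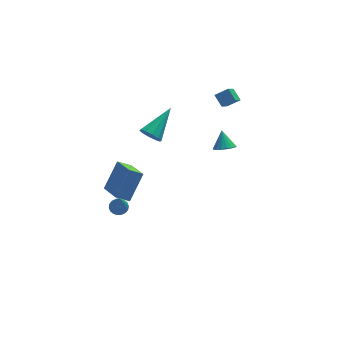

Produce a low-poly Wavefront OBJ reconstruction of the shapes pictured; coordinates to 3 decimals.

v -2.358 1.445 -3.367
v -3.15 1.5 -2.883
v -2.725 3.154 -4.161
v -3.517 3.209 -3.678
v -1.403 2.331 -1.902
v -2.195 2.386 -1.419
v -1.77 4.04 -2.697
v -2.562 4.095 -2.213
v -1.108 1.645 2.242
v -0.8 1.823 1.627
v 0.288 2.875 3.298
v -1.118 2.114 1.709
v -1.433 2.226 1.994
v -1.623 2.116 2.374
v -1.617 1.826 2.703
v -1.416 1.467 2.856
v -1.098 1.176 2.775
v -0.784 1.064 2.49
v -0.594 1.174 2.11
v -0.6 1.464 1.78
v -3.651 -2.437 0.381
v -3.158 -2.284 0.502
v -3.789 -3.443 2.219
v -3.29 -2.109 0.588
v -3.493 -1.998 0.633
v -3.728 -1.975 0.628
v -3.947 -2.043 0.574
v -4.108 -2.189 0.482
v -4.178 -2.384 0.37
v -4.144 -2.59 0.26
v -4.012 -2.766 0.174
v -3.808 -2.876 0.129
v -3.573 -2.9 0.134
v -3.354 -2.832 0.187
v -3.193 -2.685 0.28
v -3.123 -2.49 0.392
v 2.498 -0.778 2.727
v 2.774 -0.303 2.378
v 2.482 -0.102 3.633
v 2.491 -0.257 2.339
v 2.21 -0.313 2.376
v 1.986 -0.462 2.482
v 1.863 -0.673 2.637
v 1.866 -0.905 2.81
v 1.995 -1.112 2.967
v 2.223 -1.252 3.076
v 2.506 -1.299 3.115
v 2.787 -1.242 3.078
v 3.011 -1.093 2.972
v 3.134 -0.882 2.817
v 3.13 -0.65 2.644
v 3.002 -0.444 2.487
v 2.865 1.564 4.143
v 2.598 2.182 4.646
v 3.512 2.958 2.771
v 3.246 3.576 3.274
v 3.634 1.584 4.526
v 3.368 2.202 5.029
v 4.282 2.978 3.154
v 4.015 3.596 3.657
f 2 4 1
f 5 2 1
f 1 4 3
f 3 5 1
f 2 8 4
f 6 2 5
f 6 8 2
f 4 8 3
f 7 5 3
f 3 8 7
f 7 6 5
f 8 6 7
f 10 9 12
f 10 12 11
f 12 9 13
f 12 13 11
f 13 9 14
f 13 14 11
f 14 9 15
f 14 15 11
f 15 9 16
f 15 16 11
f 16 9 17
f 16 17 11
f 17 9 18
f 17 18 11
f 18 9 19
f 18 19 11
f 19 9 20
f 19 20 11
f 20 9 10
f 20 10 11
f 22 21 24
f 22 24 23
f 24 21 25
f 24 25 23
f 25 21 26
f 25 26 23
f 26 21 27
f 26 27 23
f 27 21 28
f 27 28 23
f 28 21 29
f 28 29 23
f 29 21 30
f 29 30 23
f 30 21 31
f 30 31 23
f 31 21 32
f 31 32 23
f 32 21 33
f 32 33 23
f 33 21 34
f 33 34 23
f 34 21 35
f 34 35 23
f 35 21 36
f 35 36 23
f 36 21 22
f 36 22 23
f 38 37 40
f 38 40 39
f 40 37 41
f 40 41 39
f 41 37 42
f 41 42 39
f 42 37 43
f 42 43 39
f 43 37 44
f 43 44 39
f 44 37 45
f 44 45 39
f 45 37 46
f 45 46 39
f 46 37 47
f 46 47 39
f 47 37 48
f 47 48 39
f 48 37 49
f 48 49 39
f 49 37 50
f 49 50 39
f 50 37 51
f 50 51 39
f 51 37 52
f 51 52 39
f 52 37 38
f 52 38 39
f 54 56 53
f 57 54 53
f 53 56 55
f 55 57 53
f 54 60 56
f 58 54 57
f 58 60 54
f 56 60 55
f 59 57 55
f 55 60 59
f 59 58 57
f 60 58 59

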